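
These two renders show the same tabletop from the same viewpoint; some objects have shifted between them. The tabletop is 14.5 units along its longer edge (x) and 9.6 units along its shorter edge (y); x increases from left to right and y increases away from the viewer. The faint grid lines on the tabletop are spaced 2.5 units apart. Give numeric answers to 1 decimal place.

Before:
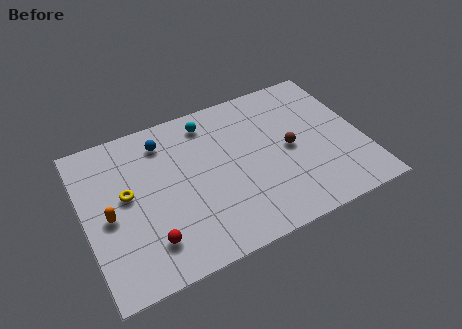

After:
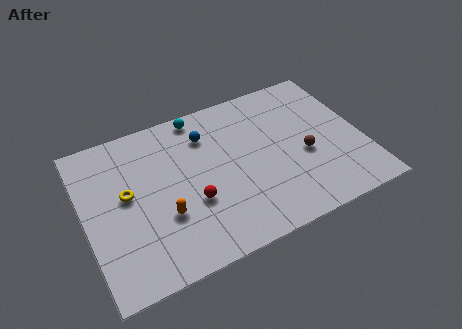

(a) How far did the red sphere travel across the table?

2.8

The red sphere moved from about (3.0, 2.1) to (5.4, 3.5), a distance of √(2.4² + 1.4²) ≈ 2.8.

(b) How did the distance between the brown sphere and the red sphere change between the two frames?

-2.1

The distance was about 8.1 in the first image and 6.0 in the second, so they moved 2.1 units closer together.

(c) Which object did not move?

the yellow torus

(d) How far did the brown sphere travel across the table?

1.0

The brown sphere was near (10.7, 4.7) before and (11.4, 4.0) after, so it travelled √(0.7² + 0.7²) ≈ 1.0 units.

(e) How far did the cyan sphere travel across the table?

0.7

From (6.8, 8.1) to (6.4, 8.7), the cyan sphere covered √(0.4² + 0.6²) ≈ 0.7 units.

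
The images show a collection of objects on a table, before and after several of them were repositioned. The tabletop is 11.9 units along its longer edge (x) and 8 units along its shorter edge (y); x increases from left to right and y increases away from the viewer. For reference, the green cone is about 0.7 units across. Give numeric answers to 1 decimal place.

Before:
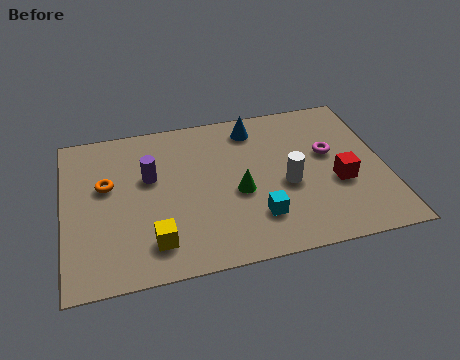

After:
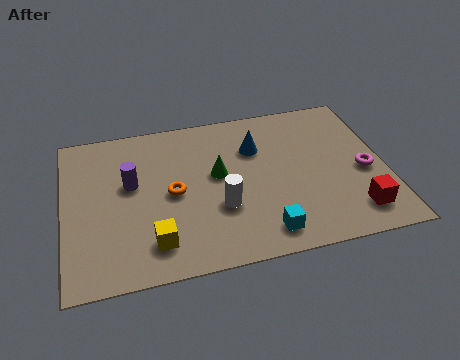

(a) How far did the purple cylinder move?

0.7

The purple cylinder was near (3.2, 4.9) before and (2.5, 4.7) after, so it travelled √(0.7² + 0.2²) ≈ 0.7 units.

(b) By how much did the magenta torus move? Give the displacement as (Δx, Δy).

(1.2, -1.2)

The magenta torus started near (9.9, 4.7) and ended near (11.1, 3.5).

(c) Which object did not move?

the yellow cube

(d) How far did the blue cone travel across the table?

1.1

From (7.2, 6.7) to (7.2, 5.6), the blue cone covered √(0.0² + 1.1²) ≈ 1.1 units.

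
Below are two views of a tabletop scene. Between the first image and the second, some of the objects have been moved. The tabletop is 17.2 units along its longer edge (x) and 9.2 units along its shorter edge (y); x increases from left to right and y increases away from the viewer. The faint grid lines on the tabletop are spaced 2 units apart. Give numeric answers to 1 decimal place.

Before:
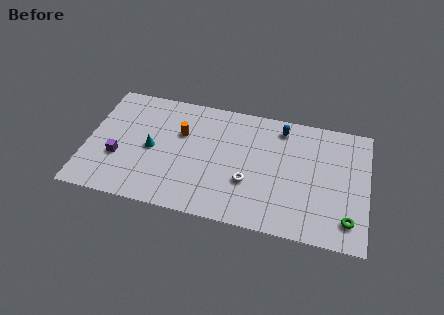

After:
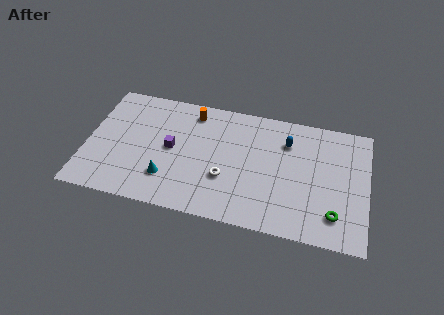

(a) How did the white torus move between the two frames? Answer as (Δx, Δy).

(-1.4, 0.0)

The white torus started near (10.0, 3.2) and ended near (8.6, 3.2).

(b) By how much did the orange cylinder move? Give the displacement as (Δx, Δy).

(0.6, 1.8)

The orange cylinder was at about (5.7, 6.0) and moved to about (6.3, 7.8).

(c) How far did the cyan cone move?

2.3

The cyan cone was near (4.0, 4.4) before and (5.1, 2.4) after, so it travelled √(1.1² + 2.0²) ≈ 2.3 units.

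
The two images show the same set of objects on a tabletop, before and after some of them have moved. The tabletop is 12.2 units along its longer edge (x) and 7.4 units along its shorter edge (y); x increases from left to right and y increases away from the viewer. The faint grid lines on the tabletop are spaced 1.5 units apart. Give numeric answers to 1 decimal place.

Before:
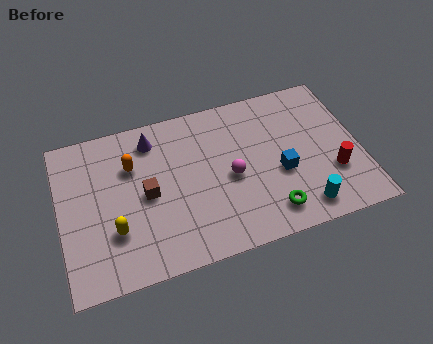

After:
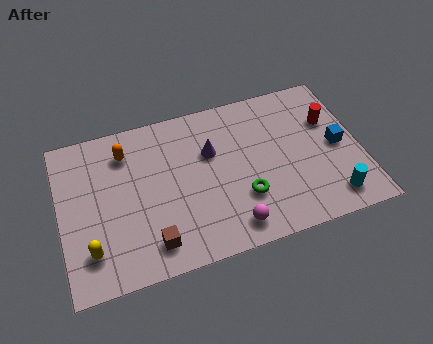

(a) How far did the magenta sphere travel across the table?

2.3

From (6.9, 3.4) to (6.7, 1.1), the magenta sphere covered √(0.2² + 2.3²) ≈ 2.3 units.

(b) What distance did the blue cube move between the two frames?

2.5

The blue cube moved from about (8.9, 3.0) to (11.3, 3.6), a distance of √(2.4² + 0.6²) ≈ 2.5.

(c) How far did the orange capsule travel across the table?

0.7

The orange capsule was near (3.0, 5.1) before and (2.8, 5.8) after, so it travelled √(0.2² + 0.7²) ≈ 0.7 units.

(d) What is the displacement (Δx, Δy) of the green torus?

(-1.0, 1.0)

From the two frames, the green torus sits at roughly (8.3, 1.3) before and (7.3, 2.3) after.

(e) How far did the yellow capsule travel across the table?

1.2

The yellow capsule was near (2.1, 2.3) before and (1.1, 1.7) after, so it travelled √(1.0² + 0.6²) ≈ 1.2 units.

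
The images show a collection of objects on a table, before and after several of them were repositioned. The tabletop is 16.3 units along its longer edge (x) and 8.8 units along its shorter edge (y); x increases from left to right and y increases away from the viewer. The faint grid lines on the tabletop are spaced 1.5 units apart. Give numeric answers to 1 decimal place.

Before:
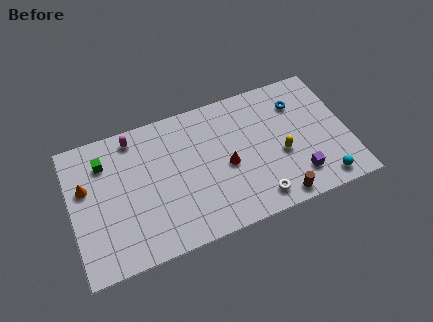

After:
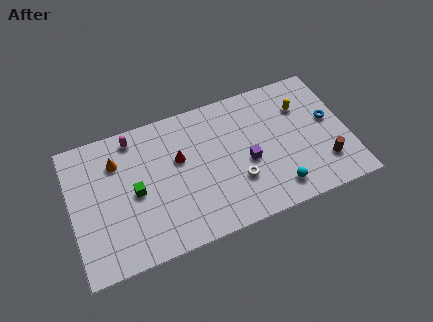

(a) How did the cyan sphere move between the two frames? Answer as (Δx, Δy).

(-2.7, 0.4)

The cyan sphere was at about (14.5, 1.1) and moved to about (11.8, 1.5).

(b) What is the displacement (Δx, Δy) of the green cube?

(1.6, -2.5)

The green cube was at about (2.1, 6.7) and moved to about (3.7, 4.2).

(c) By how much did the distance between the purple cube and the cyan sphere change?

+1.1

Before: roughly 1.6 units apart; after: 2.7. That's 1.1 units further apart.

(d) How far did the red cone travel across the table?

3.0

From (9.1, 4.0) to (6.4, 5.4), the red cone covered √(2.7² + 1.4²) ≈ 3.0 units.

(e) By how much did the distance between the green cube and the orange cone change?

+0.8

The distance was about 1.7 in the first image and 2.5 in the second, so they moved 0.8 units further apart.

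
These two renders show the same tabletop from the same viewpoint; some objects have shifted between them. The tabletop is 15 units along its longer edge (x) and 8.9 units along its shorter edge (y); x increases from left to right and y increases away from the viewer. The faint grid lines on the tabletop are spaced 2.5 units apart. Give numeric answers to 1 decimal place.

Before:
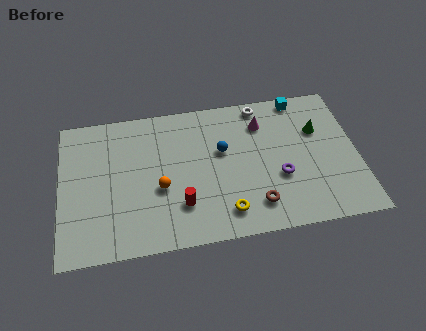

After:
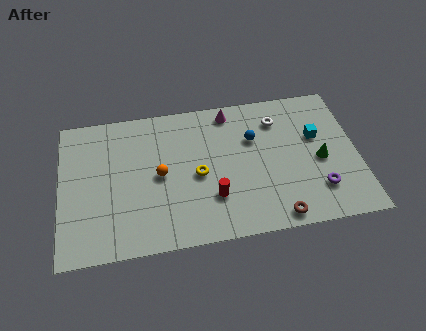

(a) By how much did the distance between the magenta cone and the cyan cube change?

+2.5

They were about 2.4 units apart before and 4.9 after — 2.5 units further apart.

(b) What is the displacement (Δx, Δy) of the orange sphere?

(0.0, 0.8)

From the two frames, the orange sphere sits at roughly (5.0, 3.6) before and (5.0, 4.4) after.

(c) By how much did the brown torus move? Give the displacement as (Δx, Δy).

(1.0, -0.9)

The brown torus started near (9.7, 1.8) and ended near (10.7, 0.9).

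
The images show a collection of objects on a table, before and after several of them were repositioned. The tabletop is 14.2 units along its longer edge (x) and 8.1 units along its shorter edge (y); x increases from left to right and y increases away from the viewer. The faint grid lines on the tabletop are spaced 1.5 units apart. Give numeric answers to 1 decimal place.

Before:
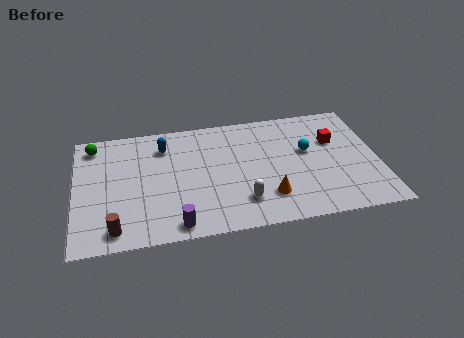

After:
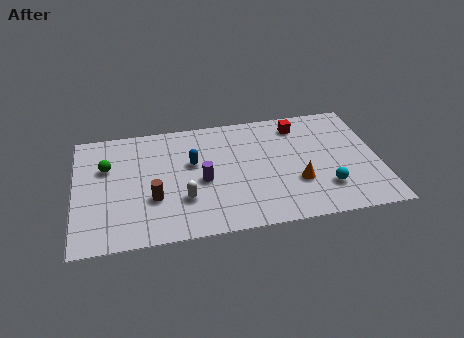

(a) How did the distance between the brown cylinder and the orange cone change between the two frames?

-0.5

They were about 7.2 units apart before and 6.7 after — 0.5 units closer together.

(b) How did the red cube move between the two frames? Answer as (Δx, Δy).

(-1.6, 1.4)

The red cube started near (12.2, 5.3) and ended near (10.6, 6.7).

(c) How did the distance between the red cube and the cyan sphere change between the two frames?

+3.3

They were about 1.4 units apart before and 4.7 after — 3.3 units further apart.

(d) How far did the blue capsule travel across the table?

1.9

From (4.2, 6.3) to (5.5, 4.9), the blue capsule covered √(1.3² + 1.4²) ≈ 1.9 units.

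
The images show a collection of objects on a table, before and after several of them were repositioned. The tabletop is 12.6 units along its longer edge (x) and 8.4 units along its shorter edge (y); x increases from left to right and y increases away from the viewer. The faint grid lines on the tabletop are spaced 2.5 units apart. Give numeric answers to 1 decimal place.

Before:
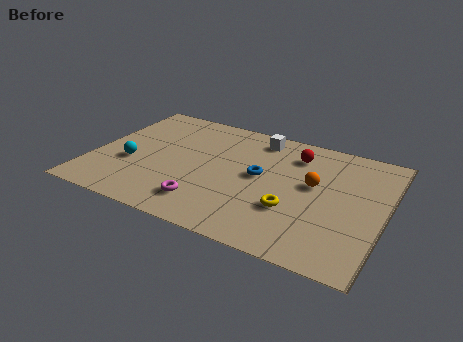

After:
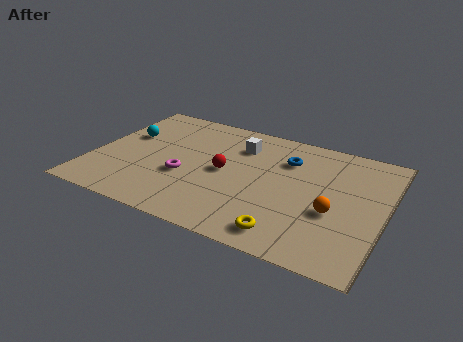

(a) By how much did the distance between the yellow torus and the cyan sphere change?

+1.5

The distance was about 7.1 in the first image and 8.6 in the second, so they moved 1.5 units further apart.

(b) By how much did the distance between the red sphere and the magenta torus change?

-4.0

Before: roughly 5.9 units apart; after: 1.9. That's 4.0 units closer together.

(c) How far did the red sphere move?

3.7

The red sphere moved from about (8.5, 6.6) to (5.7, 4.2), a distance of √(2.8² + 2.4²) ≈ 3.7.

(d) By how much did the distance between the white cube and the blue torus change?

-0.6

They were about 2.7 units apart before and 2.1 after — 0.6 units closer together.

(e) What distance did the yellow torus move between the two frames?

1.6

From (8.8, 2.8) to (8.8, 1.2), the yellow torus covered √(0.0² + 1.6²) ≈ 1.6 units.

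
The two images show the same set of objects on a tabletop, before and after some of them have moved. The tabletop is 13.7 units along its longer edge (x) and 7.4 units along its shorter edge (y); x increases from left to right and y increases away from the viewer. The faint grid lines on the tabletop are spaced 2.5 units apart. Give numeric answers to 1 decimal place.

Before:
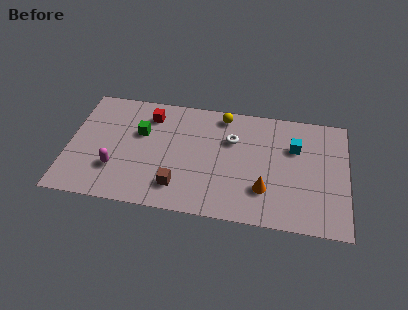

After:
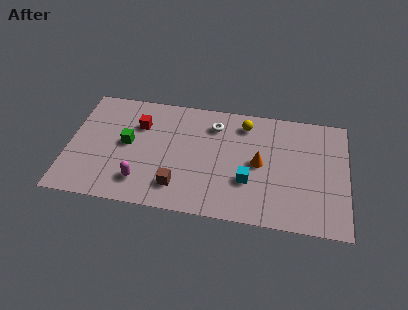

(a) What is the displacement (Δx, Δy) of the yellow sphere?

(1.1, -0.4)

From the two frames, the yellow sphere sits at roughly (7.5, 6.5) before and (8.6, 6.1) after.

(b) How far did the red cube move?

0.9

From (3.9, 5.9) to (3.4, 5.2), the red cube covered √(0.5² + 0.7²) ≈ 0.9 units.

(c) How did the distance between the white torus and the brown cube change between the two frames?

+0.3

The distance was about 4.2 in the first image and 4.5 in the second, so they moved 0.3 units further apart.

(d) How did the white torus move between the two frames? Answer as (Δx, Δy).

(-0.9, 0.8)

From the two frames, the white torus sits at roughly (8.0, 5.0) before and (7.1, 5.8) after.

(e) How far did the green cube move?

1.0

The green cube moved from about (3.5, 4.7) to (2.9, 3.9), a distance of √(0.6² + 0.8²) ≈ 1.0.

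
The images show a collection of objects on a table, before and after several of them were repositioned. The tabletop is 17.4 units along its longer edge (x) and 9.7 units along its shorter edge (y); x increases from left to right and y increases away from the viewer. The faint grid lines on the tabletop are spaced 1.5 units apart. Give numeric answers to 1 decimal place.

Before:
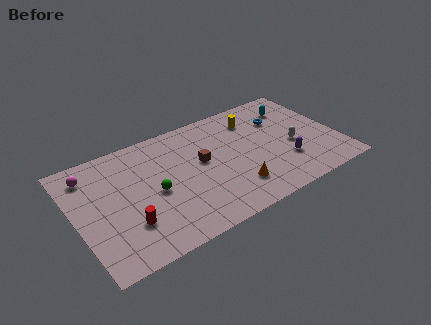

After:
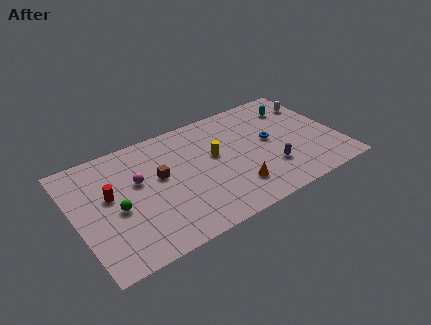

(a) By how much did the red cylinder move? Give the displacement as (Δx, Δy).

(-0.8, 2.8)

The red cylinder started near (3.1, 2.8) and ended near (2.3, 5.6).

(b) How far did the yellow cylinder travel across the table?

3.6

The yellow cylinder moved from about (12.3, 7.6) to (9.3, 5.6), a distance of √(3.0² + 2.0²) ≈ 3.6.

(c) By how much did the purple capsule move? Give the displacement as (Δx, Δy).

(-1.1, -0.1)

The purple capsule started near (13.7, 2.9) and ended near (12.6, 2.8).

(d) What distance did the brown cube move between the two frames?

2.8

The brown cube moved from about (8.4, 5.5) to (5.6, 5.6), a distance of √(2.8² + 0.1²) ≈ 2.8.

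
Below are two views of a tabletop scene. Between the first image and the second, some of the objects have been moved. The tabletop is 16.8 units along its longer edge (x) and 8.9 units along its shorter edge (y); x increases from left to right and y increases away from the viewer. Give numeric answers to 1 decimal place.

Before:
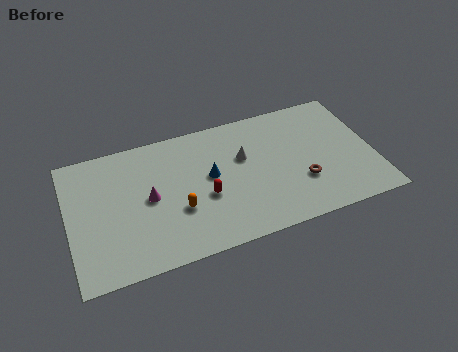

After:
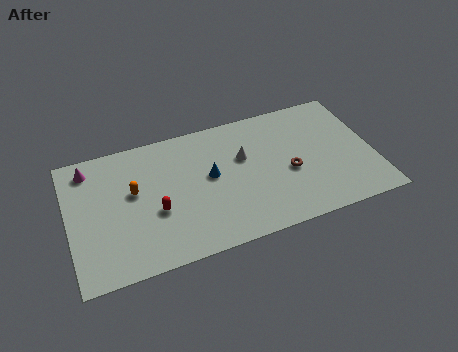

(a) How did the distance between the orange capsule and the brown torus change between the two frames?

+1.8

They were about 6.8 units apart before and 8.6 after — 1.8 units further apart.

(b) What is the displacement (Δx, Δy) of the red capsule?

(-2.7, -0.1)

The red capsule started near (7.4, 3.6) and ended near (4.7, 3.5).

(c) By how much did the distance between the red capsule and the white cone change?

+2.4

They were about 3.0 units apart before and 5.4 after — 2.4 units further apart.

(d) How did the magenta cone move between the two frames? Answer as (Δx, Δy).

(-3.1, 3.0)

From the two frames, the magenta cone sits at roughly (4.4, 4.5) before and (1.3, 7.5) after.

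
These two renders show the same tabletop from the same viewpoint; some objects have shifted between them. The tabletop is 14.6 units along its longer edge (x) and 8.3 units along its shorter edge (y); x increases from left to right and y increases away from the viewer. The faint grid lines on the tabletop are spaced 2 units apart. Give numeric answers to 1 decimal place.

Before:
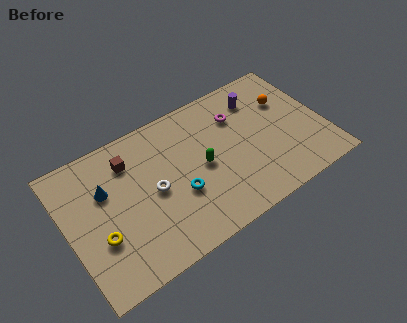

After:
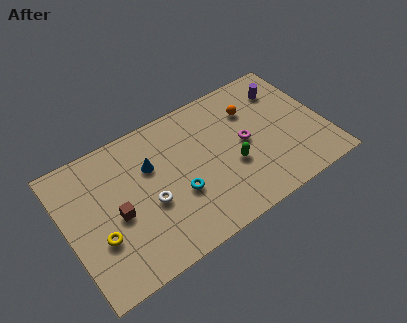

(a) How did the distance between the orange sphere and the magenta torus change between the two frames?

-0.9

The distance was about 2.8 in the first image and 1.9 in the second, so they moved 0.9 units closer together.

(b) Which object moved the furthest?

the brown cube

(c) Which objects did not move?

the yellow torus and the cyan torus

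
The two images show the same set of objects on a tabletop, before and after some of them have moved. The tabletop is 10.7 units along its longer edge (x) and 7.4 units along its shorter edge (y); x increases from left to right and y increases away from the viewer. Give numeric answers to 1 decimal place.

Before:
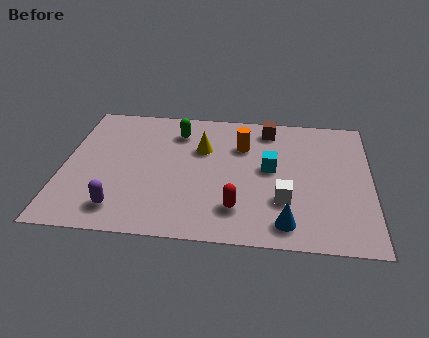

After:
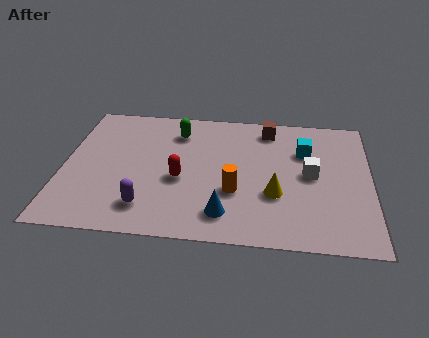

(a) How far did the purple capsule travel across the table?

0.9

The purple capsule was near (2.1, 1.3) before and (3.0, 1.5) after, so it travelled √(0.9² + 0.2²) ≈ 0.9 units.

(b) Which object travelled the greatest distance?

the yellow cone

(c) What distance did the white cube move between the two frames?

1.7

From (7.7, 2.3) to (8.6, 3.8), the white cube covered √(0.9² + 1.5²) ≈ 1.7 units.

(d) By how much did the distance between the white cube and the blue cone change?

+2.6

They were about 1.2 units apart before and 3.8 after — 2.6 units further apart.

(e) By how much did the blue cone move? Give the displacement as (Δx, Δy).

(-2.1, 0.3)

The blue cone was at about (7.8, 1.1) and moved to about (5.7, 1.4).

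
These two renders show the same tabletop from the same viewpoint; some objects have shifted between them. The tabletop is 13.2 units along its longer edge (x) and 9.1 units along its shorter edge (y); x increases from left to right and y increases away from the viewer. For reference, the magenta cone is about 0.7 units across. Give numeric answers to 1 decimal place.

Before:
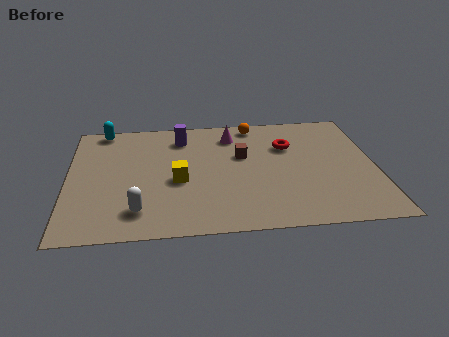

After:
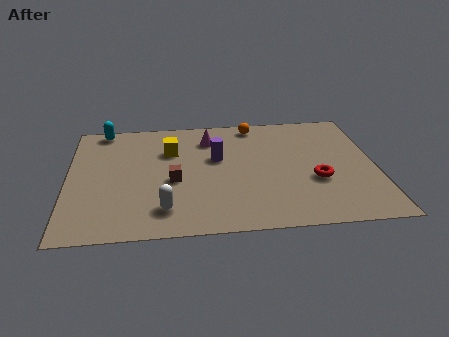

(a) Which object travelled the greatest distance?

the brown cube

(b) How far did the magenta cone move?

1.0

From (7.1, 7.3) to (6.1, 7.1), the magenta cone covered √(1.0² + 0.2²) ≈ 1.0 units.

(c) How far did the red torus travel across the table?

3.0

The red torus was near (9.5, 6.2) before and (10.6, 3.4) after, so it travelled √(1.1² + 2.8²) ≈ 3.0 units.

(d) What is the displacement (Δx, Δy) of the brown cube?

(-3.0, -1.7)

From the two frames, the brown cube sits at roughly (7.5, 5.6) before and (4.5, 3.9) after.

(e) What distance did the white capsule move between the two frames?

1.1

The white capsule moved from about (3.0, 1.8) to (4.1, 1.8), a distance of √(1.1² + 0.0²) ≈ 1.1.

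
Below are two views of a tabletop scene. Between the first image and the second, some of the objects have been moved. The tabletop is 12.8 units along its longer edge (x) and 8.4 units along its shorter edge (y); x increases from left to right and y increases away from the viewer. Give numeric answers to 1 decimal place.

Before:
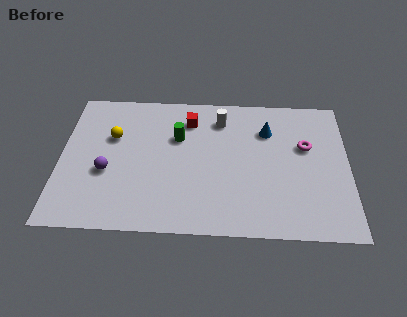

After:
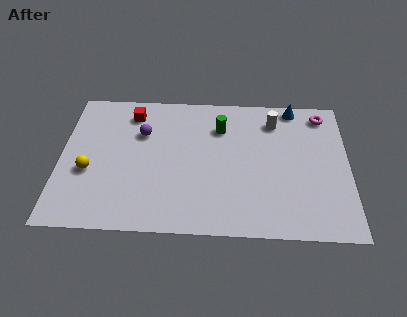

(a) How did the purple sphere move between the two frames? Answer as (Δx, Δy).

(1.5, 2.4)

The purple sphere started near (2.1, 3.3) and ended near (3.6, 5.7).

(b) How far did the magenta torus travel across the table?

2.2

The magenta torus moved from about (10.9, 5.2) to (11.7, 7.2), a distance of √(0.8² + 2.0²) ≈ 2.2.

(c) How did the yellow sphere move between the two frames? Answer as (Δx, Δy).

(-1.0, -2.1)

The yellow sphere started near (2.3, 5.4) and ended near (1.3, 3.3).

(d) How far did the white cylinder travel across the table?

2.4

The white cylinder was near (7.1, 6.7) before and (9.5, 6.7) after, so it travelled √(2.4² + 0.0²) ≈ 2.4 units.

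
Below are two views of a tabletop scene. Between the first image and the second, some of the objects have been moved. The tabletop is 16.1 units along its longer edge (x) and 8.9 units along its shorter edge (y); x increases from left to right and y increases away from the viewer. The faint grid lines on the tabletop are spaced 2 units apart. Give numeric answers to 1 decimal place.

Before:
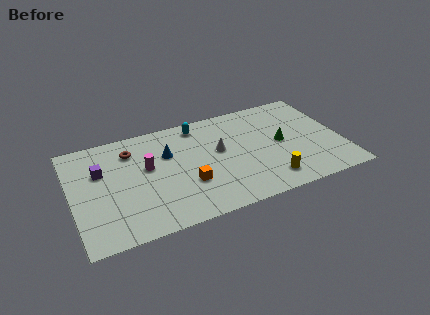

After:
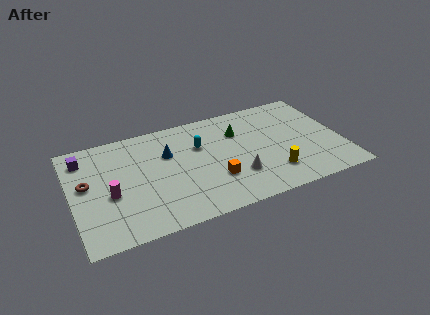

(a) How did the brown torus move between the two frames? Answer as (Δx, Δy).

(-2.8, -1.9)

The brown torus was at about (3.7, 6.9) and moved to about (0.9, 5.0).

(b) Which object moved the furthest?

the brown torus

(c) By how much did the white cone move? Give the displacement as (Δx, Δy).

(0.8, -2.5)

The white cone started near (8.8, 5.1) and ended near (9.6, 2.6).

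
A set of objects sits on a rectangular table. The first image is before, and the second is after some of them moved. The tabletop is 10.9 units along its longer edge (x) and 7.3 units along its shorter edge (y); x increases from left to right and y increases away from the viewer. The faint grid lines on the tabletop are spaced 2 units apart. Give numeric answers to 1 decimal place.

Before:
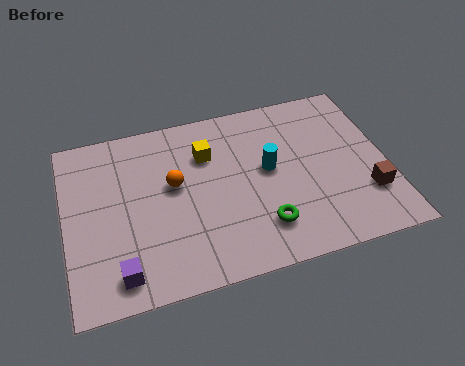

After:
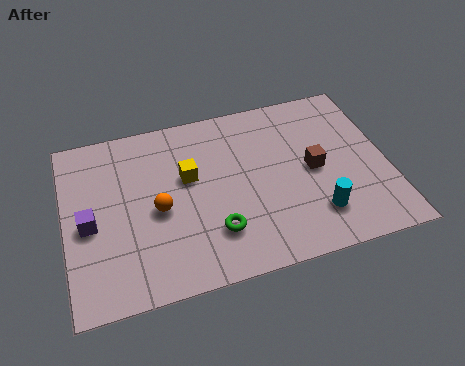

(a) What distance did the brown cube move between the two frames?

2.3

The brown cube moved from about (10.1, 2.1) to (8.4, 3.6), a distance of √(1.7² + 1.5²) ≈ 2.3.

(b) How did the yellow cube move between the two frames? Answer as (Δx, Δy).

(-0.7, -0.8)

From the two frames, the yellow cube sits at roughly (4.9, 5.2) before and (4.2, 4.4) after.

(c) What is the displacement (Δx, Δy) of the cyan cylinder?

(1.4, -2.3)

From the two frames, the cyan cylinder sits at roughly (6.9, 4.0) before and (8.3, 1.7) after.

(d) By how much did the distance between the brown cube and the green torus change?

+0.3

They were about 3.6 units apart before and 3.9 after — 0.3 units further apart.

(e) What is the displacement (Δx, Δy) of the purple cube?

(-0.9, 2.2)

The purple cube was at about (1.7, 1.1) and moved to about (0.8, 3.3).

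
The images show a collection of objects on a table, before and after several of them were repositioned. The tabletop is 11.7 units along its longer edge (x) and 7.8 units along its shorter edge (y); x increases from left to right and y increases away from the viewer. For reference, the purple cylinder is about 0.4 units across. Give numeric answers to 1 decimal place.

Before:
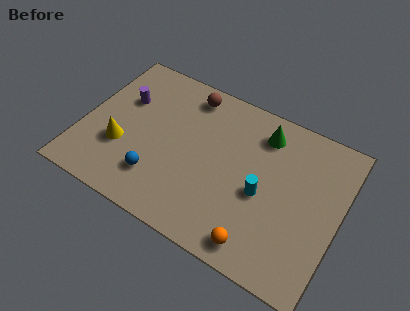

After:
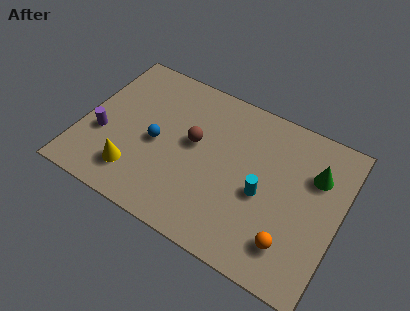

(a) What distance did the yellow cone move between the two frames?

1.3

The yellow cone moved from about (1.9, 2.7) to (2.7, 1.7), a distance of √(0.8² + 1.0²) ≈ 1.3.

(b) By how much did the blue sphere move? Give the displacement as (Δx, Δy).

(-0.3, 1.7)

The blue sphere was at about (3.7, 1.9) and moved to about (3.4, 3.6).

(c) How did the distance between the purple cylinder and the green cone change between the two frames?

+3.3

The distance was about 6.4 in the first image and 9.7 in the second, so they moved 3.3 units further apart.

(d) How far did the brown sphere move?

2.4

From (4.4, 6.7) to (5.0, 4.4), the brown sphere covered √(0.6² + 2.3²) ≈ 2.4 units.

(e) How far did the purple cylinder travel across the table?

2.3

The purple cylinder was near (1.6, 5.1) before and (1.0, 2.9) after, so it travelled √(0.6² + 2.2²) ≈ 2.3 units.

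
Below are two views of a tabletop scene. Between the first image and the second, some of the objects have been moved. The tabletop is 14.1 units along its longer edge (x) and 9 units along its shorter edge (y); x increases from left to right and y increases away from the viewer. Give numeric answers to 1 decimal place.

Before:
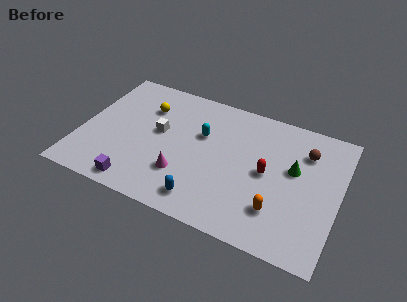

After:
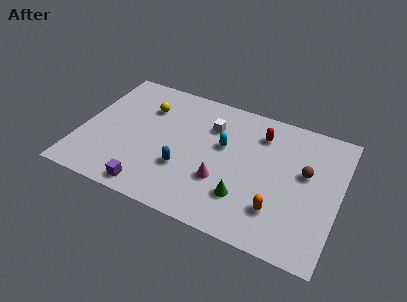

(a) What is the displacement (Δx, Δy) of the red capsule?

(-0.6, 2.5)

The red capsule was at about (10.2, 4.5) and moved to about (9.6, 7.0).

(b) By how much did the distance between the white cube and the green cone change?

-2.7

They were about 7.4 units apart before and 4.7 after — 2.7 units closer together.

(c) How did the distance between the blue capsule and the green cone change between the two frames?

-2.5

They were about 6.0 units apart before and 3.5 after — 2.5 units closer together.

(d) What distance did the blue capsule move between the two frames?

2.1

The blue capsule moved from about (7.1, 1.4) to (5.8, 3.0), a distance of √(1.3² + 1.6²) ≈ 2.1.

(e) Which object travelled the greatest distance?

the green cone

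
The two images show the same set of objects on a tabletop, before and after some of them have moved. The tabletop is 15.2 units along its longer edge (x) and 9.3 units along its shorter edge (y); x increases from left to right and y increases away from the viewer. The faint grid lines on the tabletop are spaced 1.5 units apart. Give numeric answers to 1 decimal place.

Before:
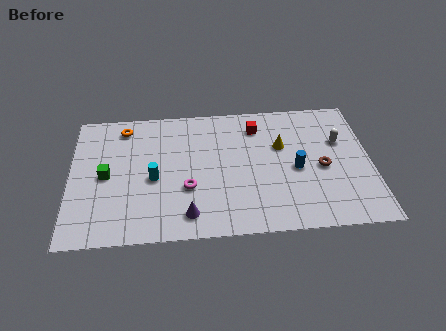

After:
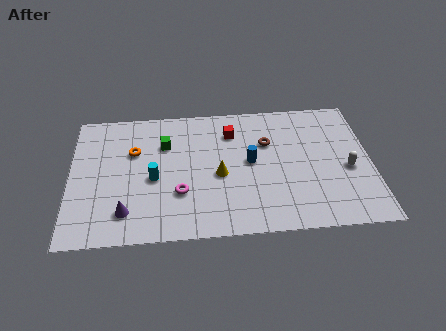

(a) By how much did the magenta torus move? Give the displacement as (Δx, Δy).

(-0.4, -0.3)

From the two frames, the magenta torus sits at roughly (5.9, 3.3) before and (5.5, 3.0) after.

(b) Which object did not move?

the cyan cylinder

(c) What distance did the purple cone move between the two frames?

3.1

From (5.9, 1.5) to (2.8, 1.9), the purple cone covered √(3.1² + 0.4²) ≈ 3.1 units.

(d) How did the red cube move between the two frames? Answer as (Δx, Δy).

(-1.3, -0.3)

From the two frames, the red cube sits at roughly (9.5, 7.4) before and (8.2, 7.1) after.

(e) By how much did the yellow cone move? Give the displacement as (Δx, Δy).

(-3.2, -1.8)

The yellow cone was at about (10.7, 5.9) and moved to about (7.5, 4.1).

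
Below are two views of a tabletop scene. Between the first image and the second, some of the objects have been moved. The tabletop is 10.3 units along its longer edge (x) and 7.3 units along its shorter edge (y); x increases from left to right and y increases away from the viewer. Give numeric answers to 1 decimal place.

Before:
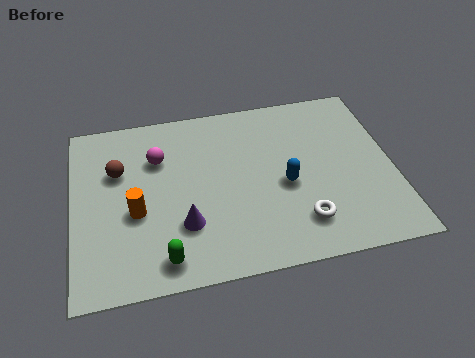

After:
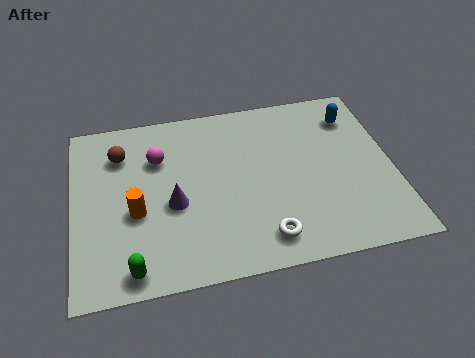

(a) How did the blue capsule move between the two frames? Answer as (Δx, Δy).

(2.4, 2.5)

The blue capsule was at about (6.8, 3.2) and moved to about (9.2, 5.7).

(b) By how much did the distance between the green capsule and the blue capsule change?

+4.3

Before: roughly 4.6 units apart; after: 8.9. That's 4.3 units further apart.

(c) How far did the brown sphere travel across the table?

0.7

The brown sphere moved from about (1.5, 4.8) to (1.6, 5.5), a distance of √(0.1² + 0.7²) ≈ 0.7.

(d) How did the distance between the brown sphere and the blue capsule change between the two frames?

+2.1

They were about 5.5 units apart before and 7.6 after — 2.1 units further apart.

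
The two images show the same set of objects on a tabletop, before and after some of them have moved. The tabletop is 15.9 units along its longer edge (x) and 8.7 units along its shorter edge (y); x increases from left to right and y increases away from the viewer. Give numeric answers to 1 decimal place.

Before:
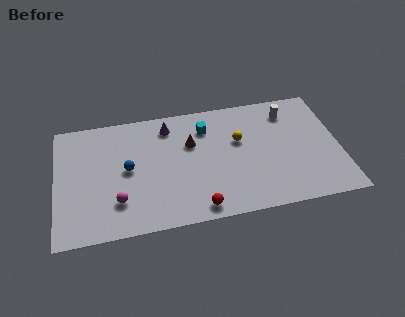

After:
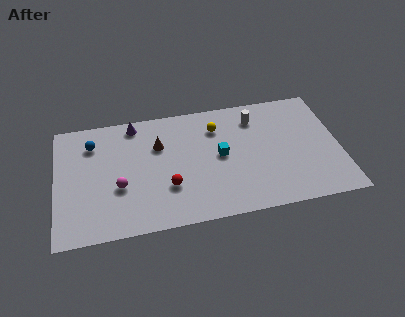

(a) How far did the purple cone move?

2.0

The purple cone moved from about (6.4, 7.2) to (4.5, 7.7), a distance of √(1.9² + 0.5²) ≈ 2.0.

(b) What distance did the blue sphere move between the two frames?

2.9

From (4.0, 4.5) to (2.1, 6.7), the blue sphere covered √(1.9² + 2.2²) ≈ 2.9 units.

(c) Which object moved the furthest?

the blue sphere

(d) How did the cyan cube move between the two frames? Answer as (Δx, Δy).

(0.7, -2.2)

The cyan cube started near (8.5, 6.7) and ended near (9.2, 4.5).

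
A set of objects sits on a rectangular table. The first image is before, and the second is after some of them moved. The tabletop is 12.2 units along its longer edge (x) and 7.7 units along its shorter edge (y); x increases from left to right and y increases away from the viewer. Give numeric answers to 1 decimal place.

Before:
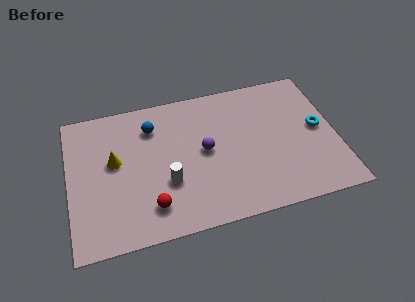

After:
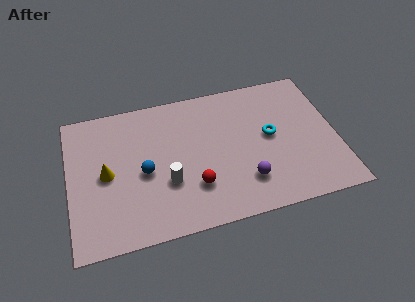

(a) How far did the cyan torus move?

2.2

The cyan torus moved from about (11.4, 4.0) to (9.2, 4.1), a distance of √(2.2² + 0.1²) ≈ 2.2.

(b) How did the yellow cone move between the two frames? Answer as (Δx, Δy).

(-0.4, -0.6)

The yellow cone was at about (2.1, 4.4) and moved to about (1.7, 3.8).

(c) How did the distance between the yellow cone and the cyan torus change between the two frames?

-1.8

They were about 9.3 units apart before and 7.5 after — 1.8 units closer together.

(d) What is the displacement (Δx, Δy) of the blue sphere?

(-0.5, -2.4)

From the two frames, the blue sphere sits at roughly (3.9, 5.9) before and (3.4, 3.5) after.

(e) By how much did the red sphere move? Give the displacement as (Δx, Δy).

(2.0, 0.6)

The red sphere started near (3.6, 1.6) and ended near (5.6, 2.2).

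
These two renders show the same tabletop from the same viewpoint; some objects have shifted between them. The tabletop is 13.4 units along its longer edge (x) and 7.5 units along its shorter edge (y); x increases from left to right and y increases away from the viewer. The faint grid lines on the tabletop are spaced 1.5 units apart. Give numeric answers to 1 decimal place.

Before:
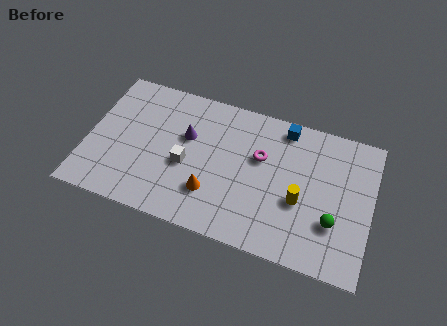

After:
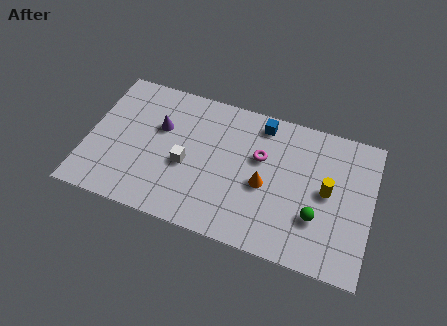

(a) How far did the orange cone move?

2.7

The orange cone was near (6.0, 2.1) before and (8.4, 3.3) after, so it travelled √(2.4² + 1.2²) ≈ 2.7 units.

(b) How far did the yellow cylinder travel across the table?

1.5

The yellow cylinder moved from about (10.1, 3.0) to (11.3, 3.9), a distance of √(1.2² + 0.9²) ≈ 1.5.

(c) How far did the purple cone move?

1.3

The purple cone moved from about (4.6, 4.7) to (3.3, 4.8), a distance of √(1.3² + 0.1²) ≈ 1.3.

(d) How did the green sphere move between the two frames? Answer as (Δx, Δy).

(-0.8, 0.0)

From the two frames, the green sphere sits at roughly (11.7, 2.4) before and (10.9, 2.4) after.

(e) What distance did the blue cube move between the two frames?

1.1

The blue cube was near (9.1, 6.6) before and (8.0, 6.5) after, so it travelled √(1.1² + 0.1²) ≈ 1.1 units.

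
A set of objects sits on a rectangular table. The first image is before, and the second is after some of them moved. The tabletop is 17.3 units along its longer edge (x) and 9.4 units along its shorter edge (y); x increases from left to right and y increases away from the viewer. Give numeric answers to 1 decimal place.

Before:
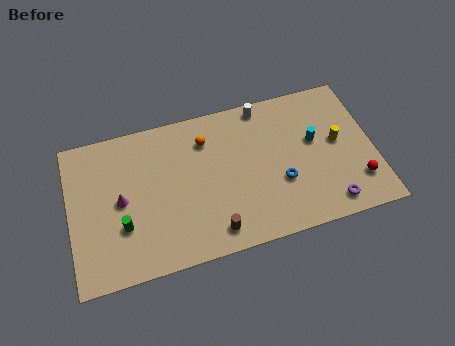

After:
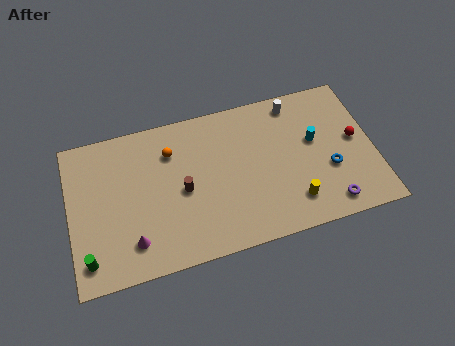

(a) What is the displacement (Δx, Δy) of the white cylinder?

(1.8, -0.3)

From the two frames, the white cylinder sits at roughly (11.3, 8.5) before and (13.1, 8.2) after.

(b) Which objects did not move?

the purple torus and the cyan cylinder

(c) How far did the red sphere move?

2.7

From (16.2, 2.3) to (16.3, 5.0), the red sphere covered √(0.1² + 2.7²) ≈ 2.7 units.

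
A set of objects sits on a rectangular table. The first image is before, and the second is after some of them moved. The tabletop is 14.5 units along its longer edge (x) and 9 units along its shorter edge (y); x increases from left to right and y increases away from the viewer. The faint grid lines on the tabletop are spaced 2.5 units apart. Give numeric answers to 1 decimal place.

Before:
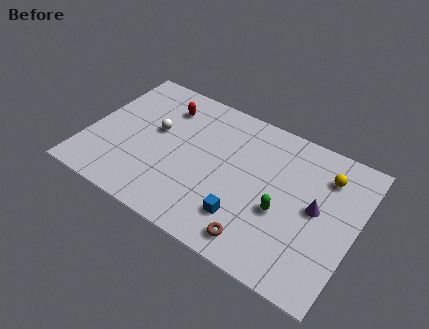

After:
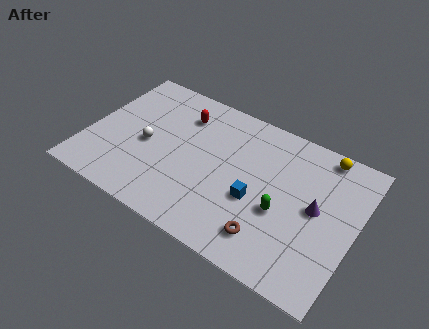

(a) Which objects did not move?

the purple cone and the green capsule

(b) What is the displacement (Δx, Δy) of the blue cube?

(0.4, 1.4)

From the two frames, the blue cube sits at roughly (8.9, 2.2) before and (9.3, 3.6) after.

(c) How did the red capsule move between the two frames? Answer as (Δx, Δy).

(1.0, -0.1)

The red capsule started near (3.7, 7.0) and ended near (4.7, 6.9).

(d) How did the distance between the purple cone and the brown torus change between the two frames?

-0.7

The distance was about 4.3 in the first image and 3.6 in the second, so they moved 0.7 units closer together.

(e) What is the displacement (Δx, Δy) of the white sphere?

(-0.3, -1.1)

From the two frames, the white sphere sits at roughly (3.5, 5.2) before and (3.2, 4.1) after.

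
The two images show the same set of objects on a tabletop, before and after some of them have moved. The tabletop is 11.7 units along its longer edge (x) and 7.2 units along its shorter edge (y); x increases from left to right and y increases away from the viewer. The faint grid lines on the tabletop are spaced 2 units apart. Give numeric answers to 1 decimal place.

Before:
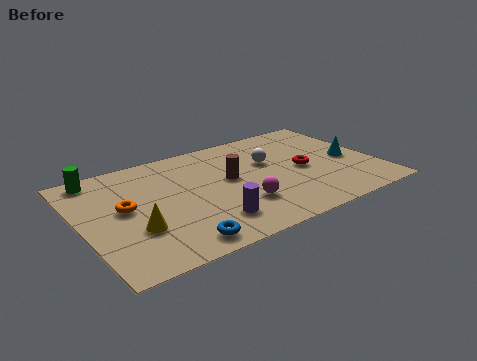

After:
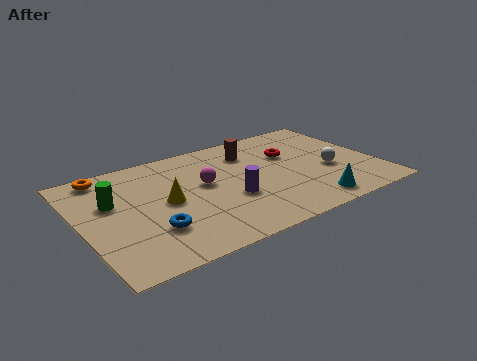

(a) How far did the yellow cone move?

1.8

The yellow cone was near (1.9, 2.4) before and (3.3, 3.6) after, so it travelled √(1.4² + 1.2²) ≈ 1.8 units.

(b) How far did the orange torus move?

2.5

The orange torus moved from about (1.7, 3.9) to (1.3, 6.4), a distance of √(0.4² + 2.5²) ≈ 2.5.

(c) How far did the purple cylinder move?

1.5

The purple cylinder moved from about (4.7, 1.6) to (5.7, 2.7), a distance of √(1.0² + 1.1²) ≈ 1.5.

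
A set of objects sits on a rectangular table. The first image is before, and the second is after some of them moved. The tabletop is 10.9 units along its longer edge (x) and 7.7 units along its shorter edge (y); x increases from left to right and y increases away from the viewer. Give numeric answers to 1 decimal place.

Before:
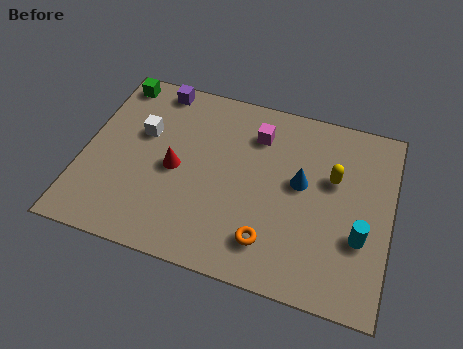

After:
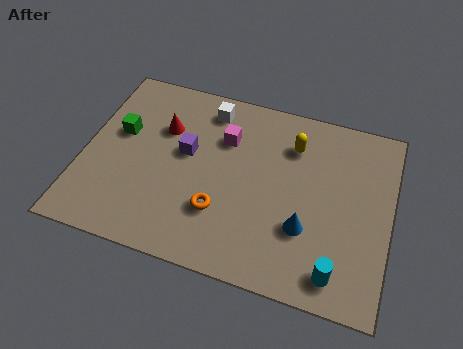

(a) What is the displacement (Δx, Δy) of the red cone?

(-0.6, 1.6)

The red cone was at about (3.3, 3.6) and moved to about (2.7, 5.2).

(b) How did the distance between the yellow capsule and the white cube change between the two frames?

-3.6

Before: roughly 6.8 units apart; after: 3.2. That's 3.6 units closer together.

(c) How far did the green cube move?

2.2

The green cube moved from about (0.8, 6.8) to (1.2, 4.6), a distance of √(0.4² + 2.2²) ≈ 2.2.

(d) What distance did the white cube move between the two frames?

2.8

The white cube moved from about (2.0, 4.8) to (4.2, 6.5), a distance of √(2.2² + 1.7²) ≈ 2.8.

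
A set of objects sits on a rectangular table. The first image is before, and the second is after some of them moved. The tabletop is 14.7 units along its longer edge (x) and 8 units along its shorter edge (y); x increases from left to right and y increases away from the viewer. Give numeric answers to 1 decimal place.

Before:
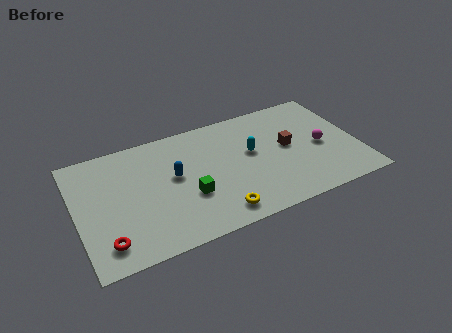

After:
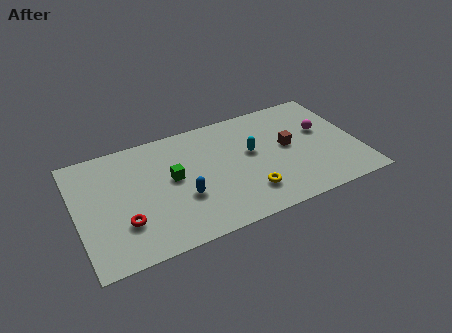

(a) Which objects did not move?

the cyan capsule and the brown cube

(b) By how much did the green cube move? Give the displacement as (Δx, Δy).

(-0.7, 1.5)

The green cube started near (5.7, 2.9) and ended near (5.0, 4.4).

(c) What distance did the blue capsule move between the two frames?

1.6

The blue capsule moved from about (5.1, 4.5) to (5.4, 2.9), a distance of √(0.3² + 1.6²) ≈ 1.6.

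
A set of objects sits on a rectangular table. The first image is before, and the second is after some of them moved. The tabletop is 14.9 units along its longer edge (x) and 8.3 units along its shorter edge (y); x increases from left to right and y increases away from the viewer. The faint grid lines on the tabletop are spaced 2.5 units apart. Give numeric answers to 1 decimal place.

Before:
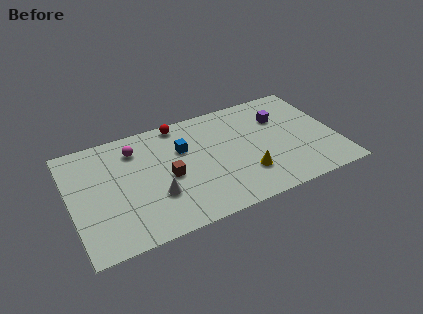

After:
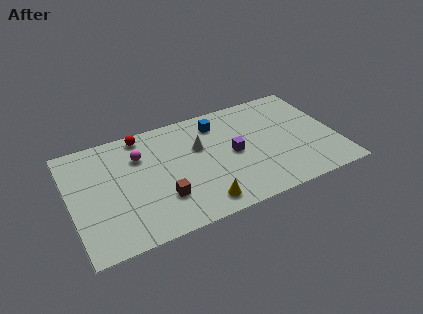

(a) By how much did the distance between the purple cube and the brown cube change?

-2.4

They were about 6.9 units apart before and 4.5 after — 2.4 units closer together.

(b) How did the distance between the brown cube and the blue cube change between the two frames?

+3.6

They were about 2.0 units apart before and 5.6 after — 3.6 units further apart.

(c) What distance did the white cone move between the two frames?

3.7

From (4.6, 2.7) to (7.3, 5.3), the white cone covered √(2.7² + 2.6²) ≈ 3.7 units.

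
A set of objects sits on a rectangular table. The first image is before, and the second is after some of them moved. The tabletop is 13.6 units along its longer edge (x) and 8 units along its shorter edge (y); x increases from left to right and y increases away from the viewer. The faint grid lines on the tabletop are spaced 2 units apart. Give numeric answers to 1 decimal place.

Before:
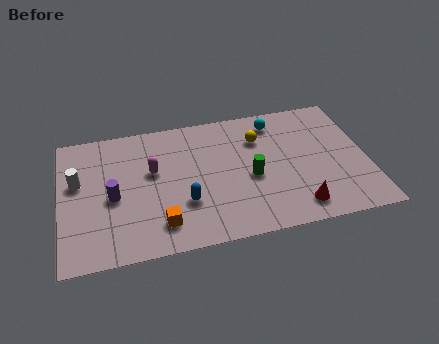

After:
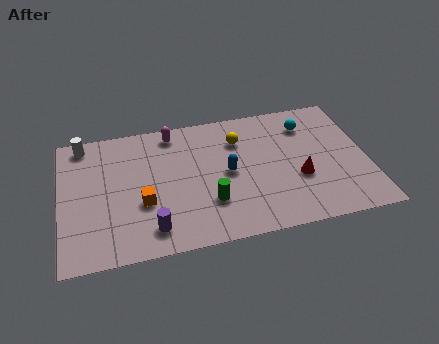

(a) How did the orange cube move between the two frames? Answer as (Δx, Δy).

(-0.7, 1.4)

The orange cube started near (4.3, 1.6) and ended near (3.6, 3.0).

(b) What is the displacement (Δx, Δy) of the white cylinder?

(0.3, 2.3)

From the two frames, the white cylinder sits at roughly (0.8, 4.8) before and (1.1, 7.1) after.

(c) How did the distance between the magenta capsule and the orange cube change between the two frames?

+1.1

Before: roughly 3.2 units apart; after: 4.3. That's 1.1 units further apart.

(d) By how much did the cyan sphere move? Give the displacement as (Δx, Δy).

(1.4, -0.5)

The cyan sphere was at about (9.7, 6.7) and moved to about (11.1, 6.2).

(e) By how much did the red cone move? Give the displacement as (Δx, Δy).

(0.2, 1.7)

The red cone started near (10.3, 1.3) and ended near (10.5, 3.0).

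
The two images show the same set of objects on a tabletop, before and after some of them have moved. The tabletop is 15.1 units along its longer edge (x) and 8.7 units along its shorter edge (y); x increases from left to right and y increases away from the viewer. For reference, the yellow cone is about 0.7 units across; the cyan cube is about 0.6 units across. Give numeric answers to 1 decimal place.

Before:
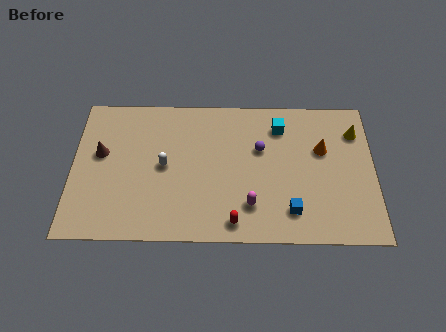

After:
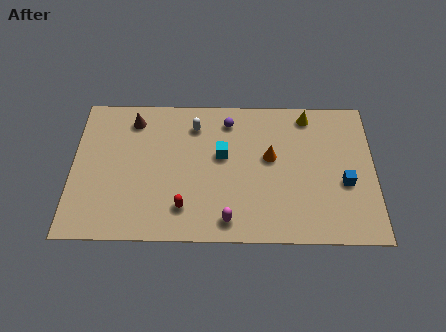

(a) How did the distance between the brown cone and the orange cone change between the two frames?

-3.9

The distance was about 11.1 in the first image and 7.2 in the second, so they moved 3.9 units closer together.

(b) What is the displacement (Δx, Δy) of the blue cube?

(2.7, 1.7)

The blue cube was at about (10.9, 1.8) and moved to about (13.6, 3.5).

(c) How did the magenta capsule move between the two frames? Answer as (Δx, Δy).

(-1.1, -0.9)

The magenta capsule was at about (8.9, 2.1) and moved to about (7.8, 1.2).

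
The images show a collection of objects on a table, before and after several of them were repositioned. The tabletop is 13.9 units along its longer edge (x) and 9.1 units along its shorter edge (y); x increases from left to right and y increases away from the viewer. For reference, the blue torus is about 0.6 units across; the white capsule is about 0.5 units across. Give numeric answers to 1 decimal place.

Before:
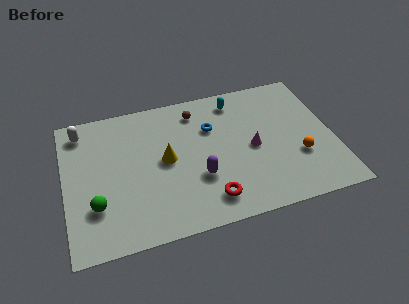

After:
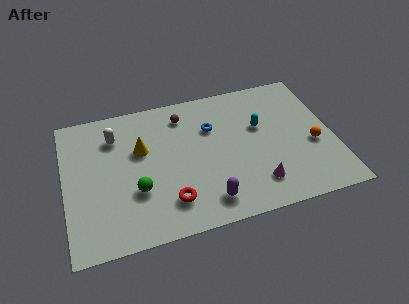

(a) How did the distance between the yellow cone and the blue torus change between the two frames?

+0.8

The distance was about 2.9 in the first image and 3.7 in the second, so they moved 0.8 units further apart.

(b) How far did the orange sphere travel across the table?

1.0

The orange sphere was near (12.0, 3.1) before and (12.8, 3.7) after, so it travelled √(0.8² + 0.6²) ≈ 1.0 units.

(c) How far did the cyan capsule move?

2.4

The cyan capsule moved from about (9.1, 7.7) to (10.2, 5.6), a distance of √(1.1² + 2.1²) ≈ 2.4.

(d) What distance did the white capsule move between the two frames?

1.9

The white capsule moved from about (1.0, 7.7) to (2.7, 6.9), a distance of √(1.7² + 0.8²) ≈ 1.9.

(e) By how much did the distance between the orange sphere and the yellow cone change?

+2.0

Before: roughly 7.0 units apart; after: 9.0. That's 2.0 units further apart.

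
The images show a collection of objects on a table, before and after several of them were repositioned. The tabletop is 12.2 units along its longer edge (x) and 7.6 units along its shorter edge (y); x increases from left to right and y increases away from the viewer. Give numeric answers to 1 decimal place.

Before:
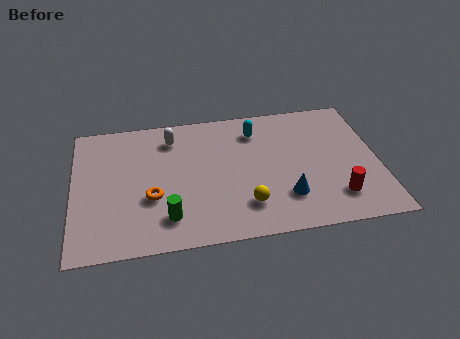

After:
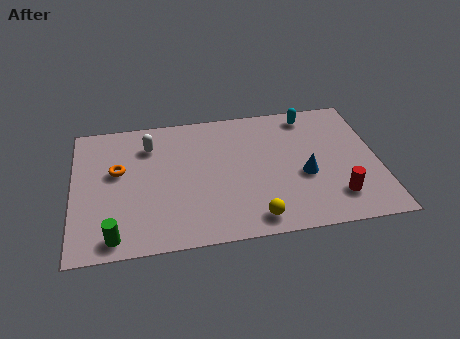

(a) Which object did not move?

the red cylinder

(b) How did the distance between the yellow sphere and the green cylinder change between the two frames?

+2.4

They were about 3.1 units apart before and 5.5 after — 2.4 units further apart.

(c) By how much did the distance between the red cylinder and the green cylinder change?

+2.1

The distance was about 6.7 in the first image and 8.8 in the second, so they moved 2.1 units further apart.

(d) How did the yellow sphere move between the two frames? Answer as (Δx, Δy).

(0.3, -0.8)

The yellow sphere started near (6.8, 1.8) and ended near (7.1, 1.0).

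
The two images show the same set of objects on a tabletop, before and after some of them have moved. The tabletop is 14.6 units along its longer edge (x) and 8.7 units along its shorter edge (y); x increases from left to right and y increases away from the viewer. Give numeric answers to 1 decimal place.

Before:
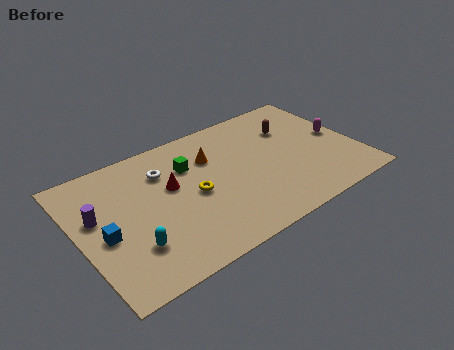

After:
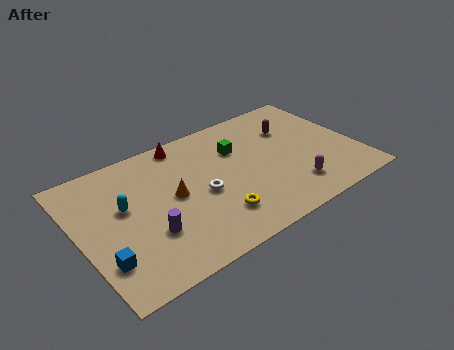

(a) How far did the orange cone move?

2.8

The orange cone moved from about (7.2, 6.1) to (4.9, 4.5), a distance of √(2.3² + 1.6²) ≈ 2.8.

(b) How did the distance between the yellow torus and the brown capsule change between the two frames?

+0.3

Before: roughly 6.0 units apart; after: 6.3. That's 0.3 units further apart.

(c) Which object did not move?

the brown capsule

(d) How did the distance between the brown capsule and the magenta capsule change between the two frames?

+1.5

They were about 2.8 units apart before and 4.3 after — 1.5 units further apart.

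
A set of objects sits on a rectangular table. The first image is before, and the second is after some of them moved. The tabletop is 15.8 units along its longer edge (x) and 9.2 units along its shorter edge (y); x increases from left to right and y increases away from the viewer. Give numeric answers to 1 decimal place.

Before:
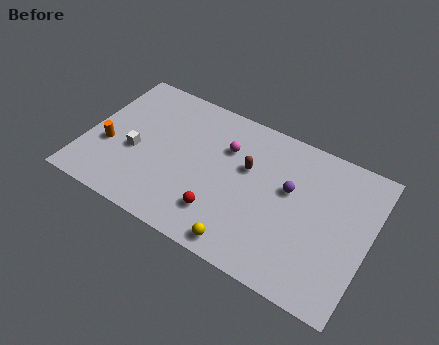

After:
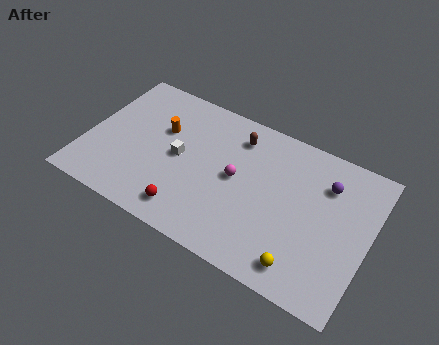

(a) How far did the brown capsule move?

1.9

From (8.9, 5.7) to (8.1, 7.4), the brown capsule covered √(0.8² + 1.7²) ≈ 1.9 units.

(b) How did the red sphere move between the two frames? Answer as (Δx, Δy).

(-1.7, -0.7)

From the two frames, the red sphere sits at roughly (7.9, 2.2) before and (6.2, 1.5) after.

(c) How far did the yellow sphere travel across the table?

3.2

The yellow sphere moved from about (9.4, 1.0) to (12.6, 1.4), a distance of √(3.2² + 0.4²) ≈ 3.2.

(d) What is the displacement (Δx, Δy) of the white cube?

(2.4, 0.8)

The white cube was at about (2.8, 3.8) and moved to about (5.2, 4.6).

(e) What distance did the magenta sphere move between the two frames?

1.8

The magenta sphere was near (7.6, 6.4) before and (8.4, 4.8) after, so it travelled √(0.8² + 1.6²) ≈ 1.8 units.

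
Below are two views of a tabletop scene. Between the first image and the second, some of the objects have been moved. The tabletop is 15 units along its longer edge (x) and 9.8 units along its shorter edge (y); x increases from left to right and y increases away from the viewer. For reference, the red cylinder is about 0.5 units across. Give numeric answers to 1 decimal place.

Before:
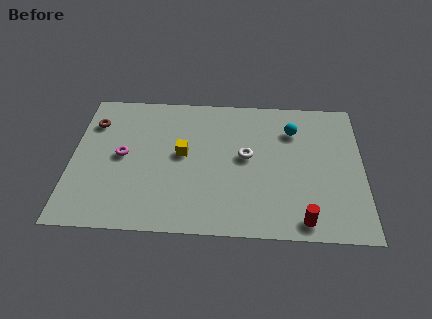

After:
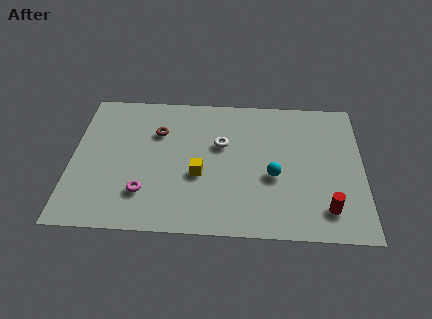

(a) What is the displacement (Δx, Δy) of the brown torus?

(3.4, -0.5)

From the two frames, the brown torus sits at roughly (1.0, 7.3) before and (4.4, 6.8) after.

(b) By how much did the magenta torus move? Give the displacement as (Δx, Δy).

(1.2, -2.5)

The magenta torus started near (2.6, 5.0) and ended near (3.8, 2.5).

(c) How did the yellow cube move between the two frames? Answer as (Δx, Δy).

(0.9, -1.4)

From the two frames, the yellow cube sits at roughly (5.7, 5.3) before and (6.6, 3.9) after.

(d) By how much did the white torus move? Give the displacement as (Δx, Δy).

(-1.3, 0.8)

The white torus was at about (9.0, 5.3) and moved to about (7.7, 6.1).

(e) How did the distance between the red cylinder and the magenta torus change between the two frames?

-0.8

They were about 10.1 units apart before and 9.3 after — 0.8 units closer together.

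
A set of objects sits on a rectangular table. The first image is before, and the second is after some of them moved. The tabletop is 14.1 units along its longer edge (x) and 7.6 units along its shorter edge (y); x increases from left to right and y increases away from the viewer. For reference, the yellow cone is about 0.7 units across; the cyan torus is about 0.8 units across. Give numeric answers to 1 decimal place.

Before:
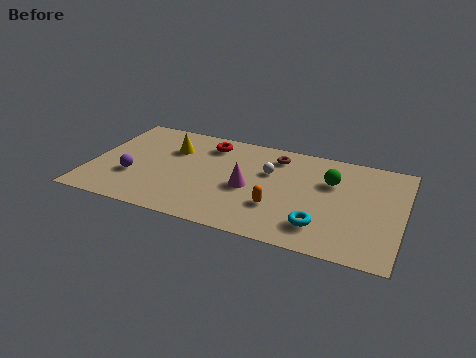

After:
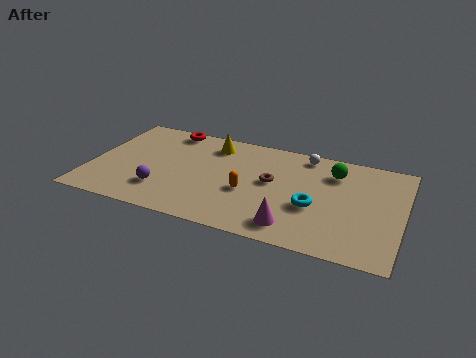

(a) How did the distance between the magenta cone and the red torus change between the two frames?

+4.8

Before: roughly 3.5 units apart; after: 8.3. That's 4.8 units further apart.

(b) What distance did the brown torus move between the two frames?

2.0

From (8.2, 6.2) to (8.2, 4.2), the brown torus covered √(0.0² + 2.0²) ≈ 2.0 units.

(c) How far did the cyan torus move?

1.4

From (10.6, 1.7) to (10.2, 3.0), the cyan torus covered √(0.4² + 1.3²) ≈ 1.4 units.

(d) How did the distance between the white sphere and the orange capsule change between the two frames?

+1.7

Before: roughly 2.6 units apart; after: 4.3. That's 1.7 units further apart.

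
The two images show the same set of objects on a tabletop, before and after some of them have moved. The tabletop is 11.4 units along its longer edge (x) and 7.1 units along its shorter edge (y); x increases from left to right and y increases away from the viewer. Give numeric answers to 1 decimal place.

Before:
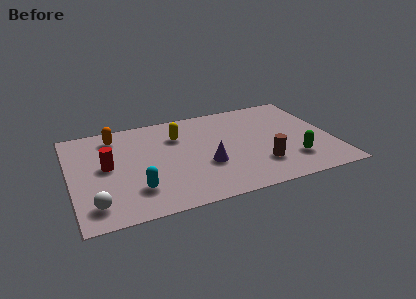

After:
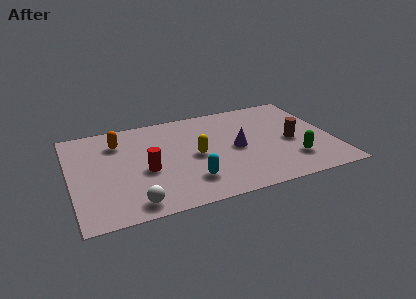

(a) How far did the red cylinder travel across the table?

1.8

The red cylinder moved from about (1.6, 3.8) to (3.2, 3.0), a distance of √(1.6² + 0.8²) ≈ 1.8.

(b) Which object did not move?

the green capsule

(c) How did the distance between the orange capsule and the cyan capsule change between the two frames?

+0.5

Before: roughly 4.1 units apart; after: 4.6. That's 0.5 units further apart.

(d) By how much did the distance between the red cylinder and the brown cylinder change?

-0.4

The distance was about 6.8 in the first image and 6.4 in the second, so they moved 0.4 units closer together.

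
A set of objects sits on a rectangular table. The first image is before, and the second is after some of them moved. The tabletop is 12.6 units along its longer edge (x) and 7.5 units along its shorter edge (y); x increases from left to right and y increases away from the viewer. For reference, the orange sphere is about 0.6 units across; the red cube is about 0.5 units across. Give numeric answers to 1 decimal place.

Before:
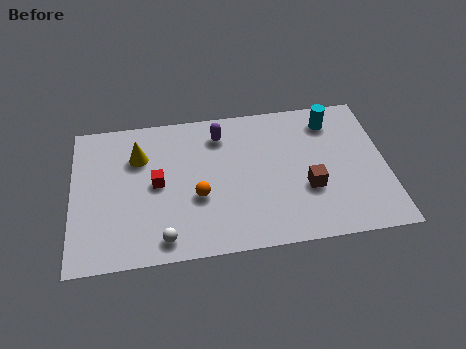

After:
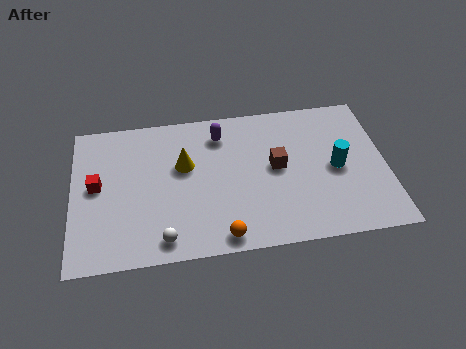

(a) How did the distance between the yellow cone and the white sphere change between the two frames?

-0.7

Before: roughly 4.4 units apart; after: 3.7. That's 0.7 units closer together.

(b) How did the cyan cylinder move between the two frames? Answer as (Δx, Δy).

(0.1, -2.5)

The cyan cylinder started near (10.5, 6.1) and ended near (10.6, 3.6).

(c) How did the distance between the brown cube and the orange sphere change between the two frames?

-0.5

The distance was about 4.4 in the first image and 3.9 in the second, so they moved 0.5 units closer together.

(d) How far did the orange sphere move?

2.3

The orange sphere was near (5.0, 2.9) before and (5.9, 0.8) after, so it travelled √(0.9² + 2.1²) ≈ 2.3 units.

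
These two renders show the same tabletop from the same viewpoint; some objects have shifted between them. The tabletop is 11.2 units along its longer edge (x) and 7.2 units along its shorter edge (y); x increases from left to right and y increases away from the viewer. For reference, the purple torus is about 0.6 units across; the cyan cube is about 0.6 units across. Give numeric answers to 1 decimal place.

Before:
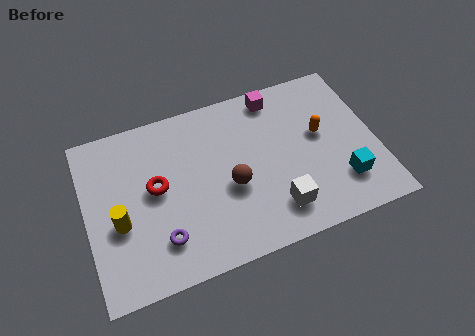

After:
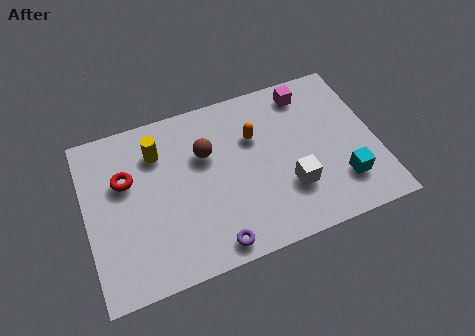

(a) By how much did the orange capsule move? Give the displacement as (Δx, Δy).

(-2.5, 0.7)

The orange capsule was at about (9.1, 4.1) and moved to about (6.6, 4.8).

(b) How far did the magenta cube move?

1.2

From (7.6, 6.3) to (8.8, 6.1), the magenta cube covered √(1.2² + 0.2²) ≈ 1.2 units.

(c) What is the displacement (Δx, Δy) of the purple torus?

(1.9, -0.9)

From the two frames, the purple torus sits at roughly (2.7, 1.7) before and (4.6, 0.8) after.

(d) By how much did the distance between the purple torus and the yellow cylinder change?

+3.0

The distance was about 1.9 in the first image and 4.9 in the second, so they moved 3.0 units further apart.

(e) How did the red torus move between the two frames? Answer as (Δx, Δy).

(-1.1, 0.7)

From the two frames, the red torus sits at roughly (2.7, 3.9) before and (1.6, 4.6) after.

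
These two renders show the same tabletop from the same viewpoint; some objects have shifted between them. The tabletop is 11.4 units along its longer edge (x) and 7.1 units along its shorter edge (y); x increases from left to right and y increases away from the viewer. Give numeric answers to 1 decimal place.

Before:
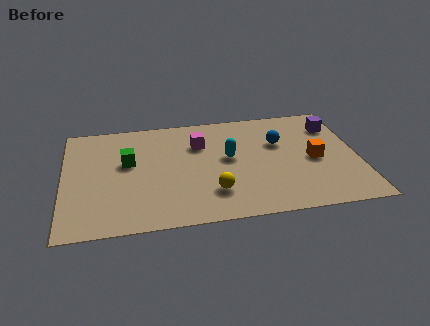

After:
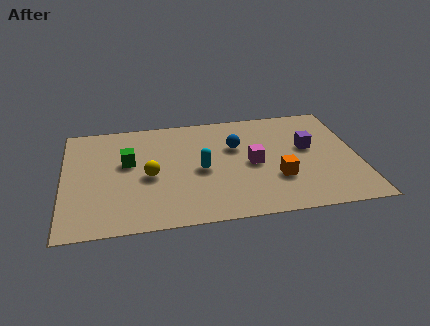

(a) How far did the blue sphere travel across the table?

1.7

The blue sphere was near (8.4, 4.6) before and (6.7, 4.6) after, so it travelled √(1.7² + 0.0²) ≈ 1.7 units.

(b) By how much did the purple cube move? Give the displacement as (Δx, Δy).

(-1.1, -1.3)

The purple cube was at about (10.6, 5.4) and moved to about (9.5, 4.1).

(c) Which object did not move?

the green cube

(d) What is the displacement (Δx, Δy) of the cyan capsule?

(-1.1, -0.6)

The cyan capsule started near (6.4, 3.9) and ended near (5.3, 3.3).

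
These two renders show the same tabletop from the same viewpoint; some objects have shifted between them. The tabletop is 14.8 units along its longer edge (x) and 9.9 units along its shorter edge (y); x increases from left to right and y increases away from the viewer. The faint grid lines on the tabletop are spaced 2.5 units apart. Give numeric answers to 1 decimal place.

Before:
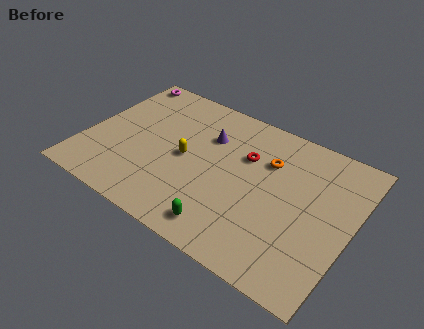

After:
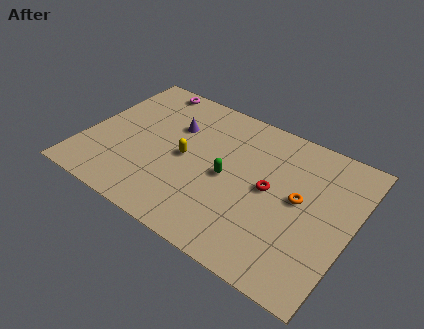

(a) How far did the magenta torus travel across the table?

1.6

The magenta torus was near (1.0, 9.0) before and (2.6, 9.0) after, so it travelled √(1.6² + 0.0²) ≈ 1.6 units.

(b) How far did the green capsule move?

3.3

The green capsule was near (8.5, 1.4) before and (8.0, 4.7) after, so it travelled √(0.5² + 3.3²) ≈ 3.3 units.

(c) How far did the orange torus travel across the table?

2.6

The orange torus was near (9.9, 6.9) before and (11.9, 5.3) after, so it travelled √(2.0² + 1.6²) ≈ 2.6 units.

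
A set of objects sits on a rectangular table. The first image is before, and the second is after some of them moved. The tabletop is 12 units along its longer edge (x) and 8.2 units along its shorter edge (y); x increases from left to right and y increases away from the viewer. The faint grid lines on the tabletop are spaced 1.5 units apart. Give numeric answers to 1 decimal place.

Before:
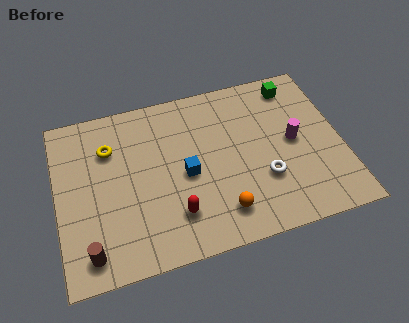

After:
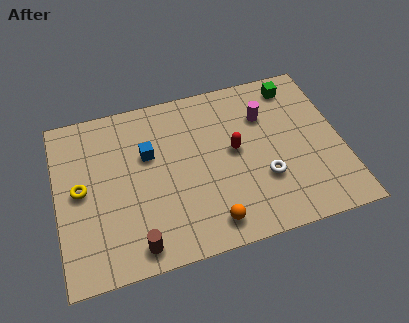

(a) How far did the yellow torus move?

2.1

The yellow torus moved from about (2.3, 5.9) to (1.0, 4.2), a distance of √(1.3² + 1.7²) ≈ 2.1.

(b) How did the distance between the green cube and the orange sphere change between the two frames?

+0.6

They were about 6.5 units apart before and 7.1 after — 0.6 units further apart.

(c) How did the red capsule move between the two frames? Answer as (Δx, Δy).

(2.7, 2.4)

The red capsule was at about (4.8, 2.0) and moved to about (7.5, 4.4).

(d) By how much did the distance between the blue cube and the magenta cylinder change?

+0.4

Before: roughly 4.6 units apart; after: 5.0. That's 0.4 units further apart.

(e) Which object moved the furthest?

the red capsule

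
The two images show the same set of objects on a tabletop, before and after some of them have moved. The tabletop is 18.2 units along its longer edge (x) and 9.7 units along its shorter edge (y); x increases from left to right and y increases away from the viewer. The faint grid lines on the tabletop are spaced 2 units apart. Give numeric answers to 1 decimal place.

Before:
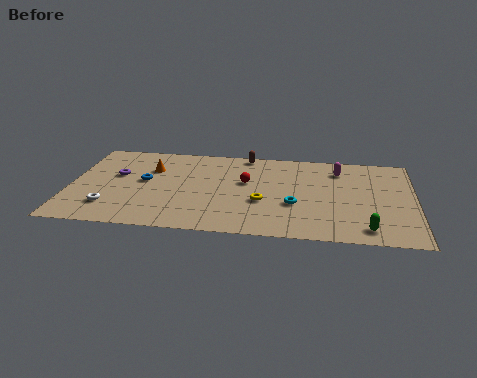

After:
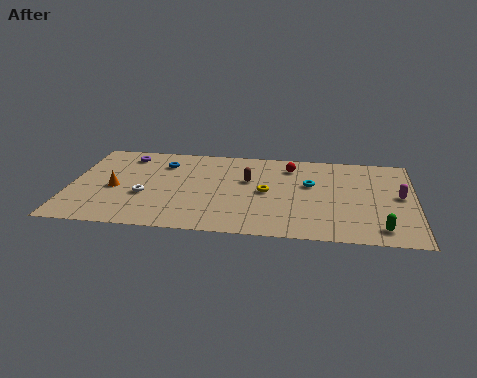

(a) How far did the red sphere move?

3.0

From (9.3, 5.8) to (11.6, 7.8), the red sphere covered √(2.3² + 2.0²) ≈ 3.0 units.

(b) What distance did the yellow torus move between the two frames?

1.1

From (10.2, 3.7) to (10.4, 4.8), the yellow torus covered √(0.2² + 1.1²) ≈ 1.1 units.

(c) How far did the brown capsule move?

2.9

The brown capsule was near (9.2, 8.9) before and (9.4, 6.0) after, so it travelled √(0.2² + 2.9²) ≈ 2.9 units.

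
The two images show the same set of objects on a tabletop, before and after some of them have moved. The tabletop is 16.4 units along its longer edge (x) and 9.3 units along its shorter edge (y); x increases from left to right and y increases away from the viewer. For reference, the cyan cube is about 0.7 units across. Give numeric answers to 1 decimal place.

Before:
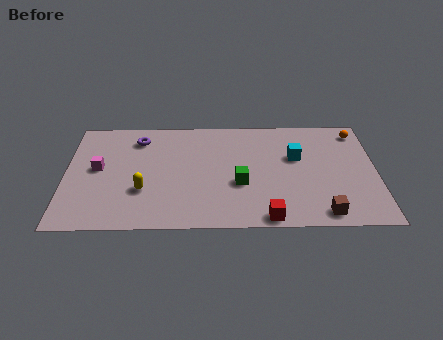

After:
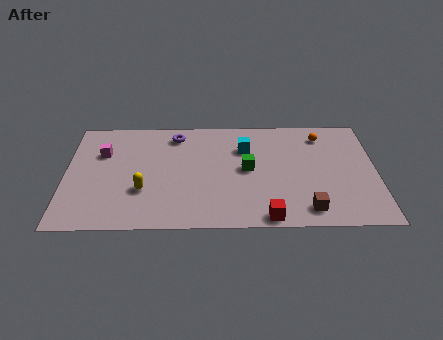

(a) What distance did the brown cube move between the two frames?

0.9

The brown cube moved from about (13.5, 1.1) to (12.7, 1.4), a distance of √(0.8² + 0.3²) ≈ 0.9.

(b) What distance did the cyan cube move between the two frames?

2.8

From (12.2, 5.8) to (9.5, 6.6), the cyan cube covered √(2.7² + 0.8²) ≈ 2.8 units.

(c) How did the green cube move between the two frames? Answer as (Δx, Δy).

(0.4, 1.2)

The green cube started near (9.2, 3.6) and ended near (9.6, 4.8).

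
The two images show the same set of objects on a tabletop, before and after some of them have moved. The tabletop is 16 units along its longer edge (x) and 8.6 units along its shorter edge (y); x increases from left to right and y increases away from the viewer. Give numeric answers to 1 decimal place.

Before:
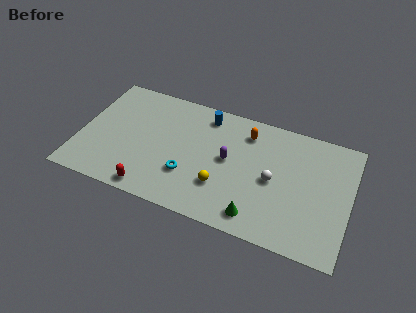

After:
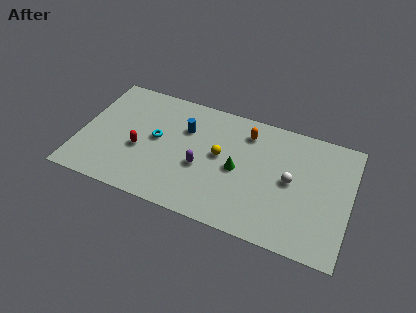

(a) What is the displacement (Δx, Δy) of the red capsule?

(-1.0, 2.6)

The red capsule was at about (4.6, 0.9) and moved to about (3.6, 3.5).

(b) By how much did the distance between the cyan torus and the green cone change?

+0.5

Before: roughly 4.4 units apart; after: 4.9. That's 0.5 units further apart.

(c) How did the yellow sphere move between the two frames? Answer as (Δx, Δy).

(-0.3, 2.1)

The yellow sphere was at about (8.6, 2.6) and moved to about (8.3, 4.7).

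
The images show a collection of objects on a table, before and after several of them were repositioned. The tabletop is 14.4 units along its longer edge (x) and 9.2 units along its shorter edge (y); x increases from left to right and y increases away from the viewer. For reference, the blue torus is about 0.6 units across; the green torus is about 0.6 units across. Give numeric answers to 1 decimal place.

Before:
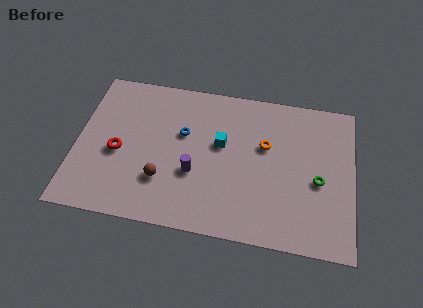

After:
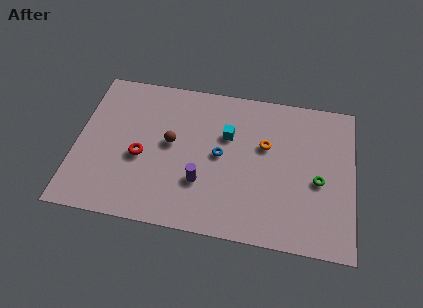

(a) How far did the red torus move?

1.2

From (2.2, 4.0) to (3.4, 3.9), the red torus covered √(1.2² + 0.1²) ≈ 1.2 units.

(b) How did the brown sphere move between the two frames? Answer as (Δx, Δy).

(0.3, 2.3)

The brown sphere started near (4.6, 2.7) and ended near (4.9, 5.0).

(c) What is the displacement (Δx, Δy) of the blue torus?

(2.0, -1.0)

The blue torus was at about (5.5, 5.7) and moved to about (7.5, 4.7).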